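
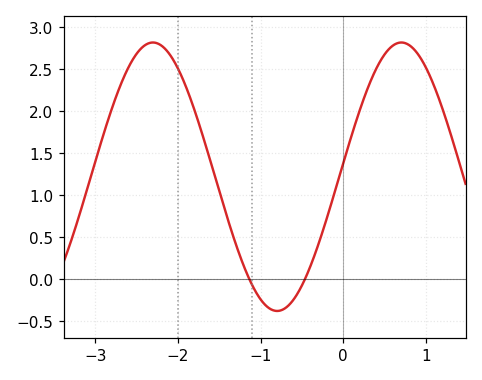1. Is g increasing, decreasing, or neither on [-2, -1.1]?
decreasing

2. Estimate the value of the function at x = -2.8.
2.03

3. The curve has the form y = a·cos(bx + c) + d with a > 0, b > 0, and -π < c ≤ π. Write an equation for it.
y = 1.6cos(2.09x - 1.47) + 1.22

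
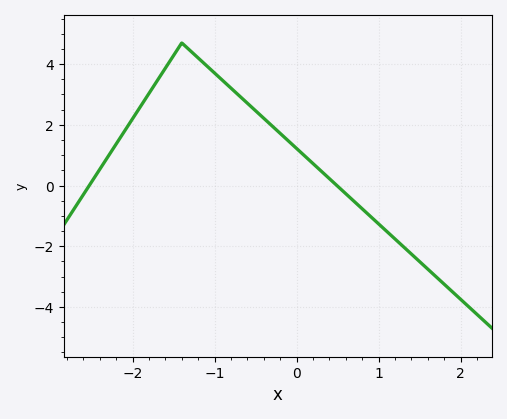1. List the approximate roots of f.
-2.53, 0.491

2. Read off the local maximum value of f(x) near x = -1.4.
4.7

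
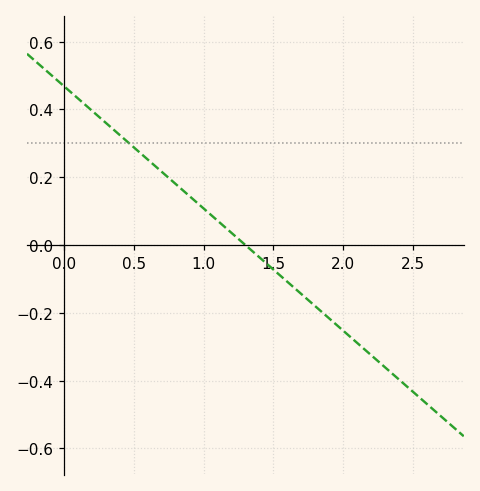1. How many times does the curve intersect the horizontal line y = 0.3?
1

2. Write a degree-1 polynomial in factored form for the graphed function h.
y = -0.36(x - 1.3)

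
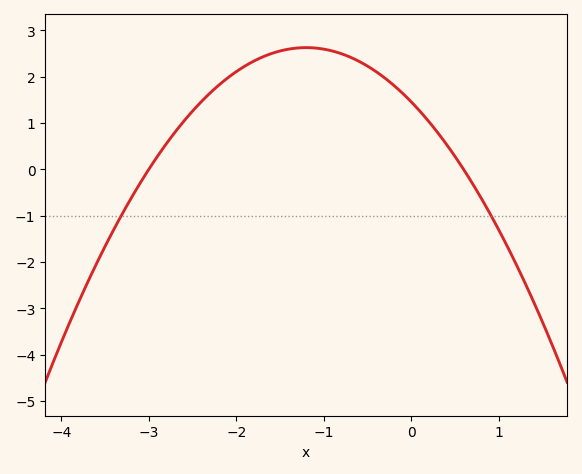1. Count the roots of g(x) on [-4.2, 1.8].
2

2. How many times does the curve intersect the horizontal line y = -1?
2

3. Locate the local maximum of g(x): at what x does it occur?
-1.2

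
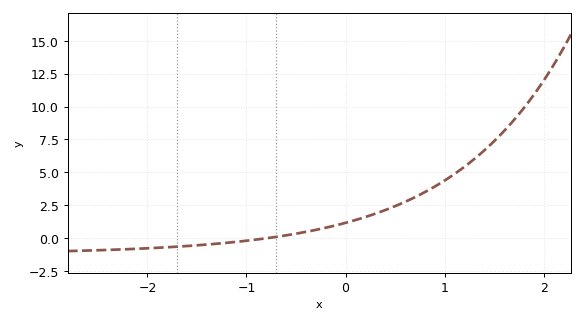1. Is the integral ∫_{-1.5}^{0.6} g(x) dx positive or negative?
positive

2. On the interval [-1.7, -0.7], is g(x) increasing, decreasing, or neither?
increasing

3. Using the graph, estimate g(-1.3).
-0.4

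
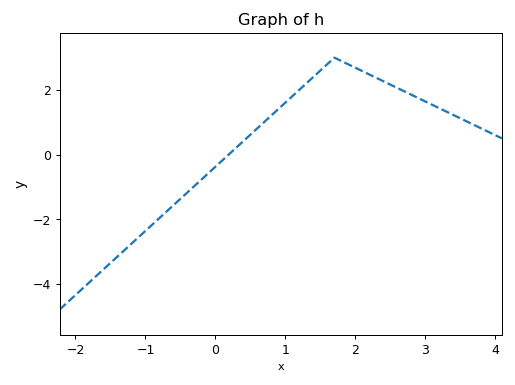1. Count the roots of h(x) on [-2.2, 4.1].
1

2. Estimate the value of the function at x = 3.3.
1.4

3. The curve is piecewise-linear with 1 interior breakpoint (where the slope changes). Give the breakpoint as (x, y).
(1.7, 3)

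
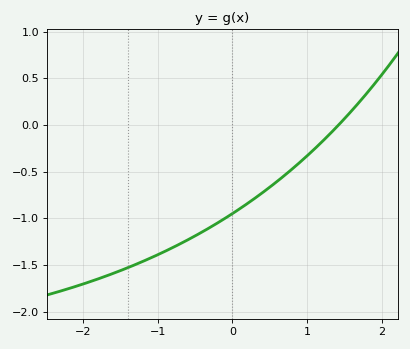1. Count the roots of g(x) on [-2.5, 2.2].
1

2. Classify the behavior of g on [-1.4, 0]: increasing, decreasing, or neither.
increasing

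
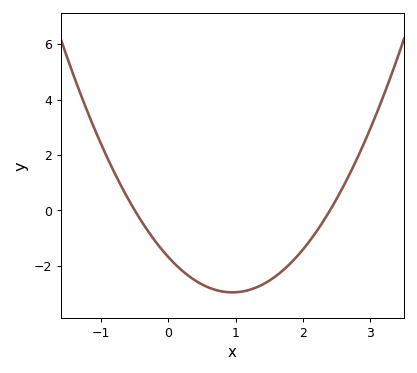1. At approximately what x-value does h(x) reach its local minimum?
0.9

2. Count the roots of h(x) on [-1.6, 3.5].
2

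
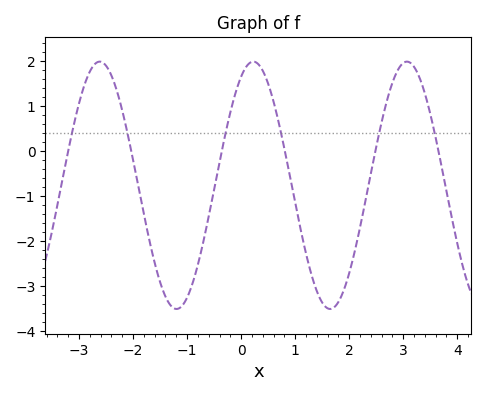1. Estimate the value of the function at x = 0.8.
0.048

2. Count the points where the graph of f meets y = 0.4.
6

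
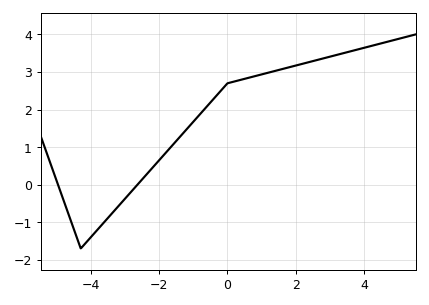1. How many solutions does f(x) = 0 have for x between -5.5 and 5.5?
2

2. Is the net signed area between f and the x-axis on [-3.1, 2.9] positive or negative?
positive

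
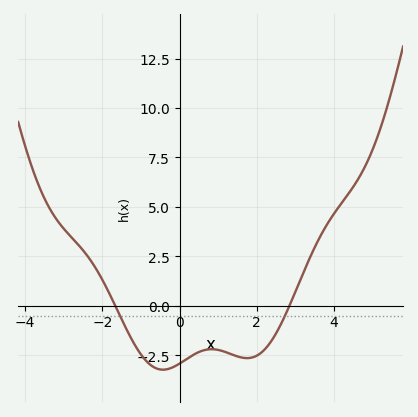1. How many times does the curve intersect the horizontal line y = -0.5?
2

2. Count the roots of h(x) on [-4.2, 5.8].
2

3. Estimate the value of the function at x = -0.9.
-2.71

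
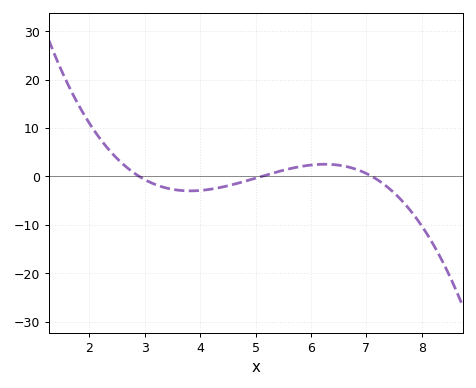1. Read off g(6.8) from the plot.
2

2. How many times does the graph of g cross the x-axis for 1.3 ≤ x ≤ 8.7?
3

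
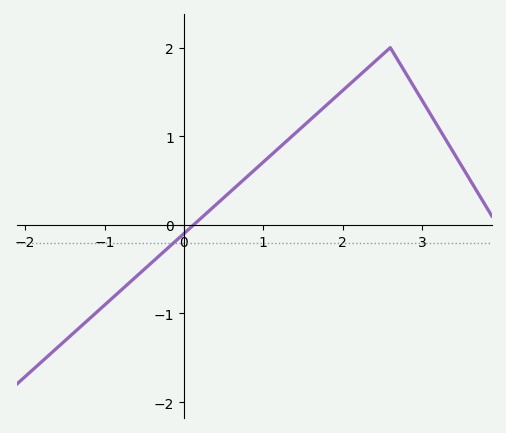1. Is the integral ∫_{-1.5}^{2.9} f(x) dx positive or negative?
positive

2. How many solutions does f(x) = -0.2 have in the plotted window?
1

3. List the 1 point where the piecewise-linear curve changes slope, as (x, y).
(2.6, 2)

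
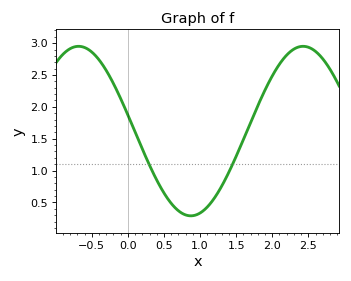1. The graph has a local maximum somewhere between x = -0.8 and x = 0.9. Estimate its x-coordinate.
-0.7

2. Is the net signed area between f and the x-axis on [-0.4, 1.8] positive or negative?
positive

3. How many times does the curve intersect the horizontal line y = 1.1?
2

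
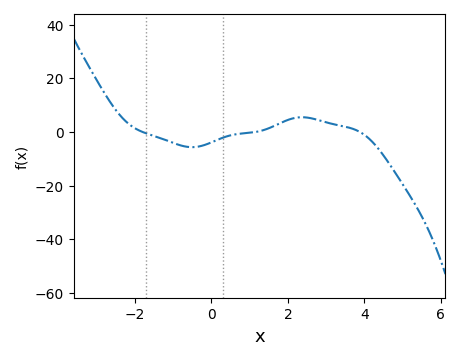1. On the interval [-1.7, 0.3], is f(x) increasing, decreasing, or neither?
neither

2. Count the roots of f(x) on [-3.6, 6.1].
3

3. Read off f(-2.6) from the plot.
10.2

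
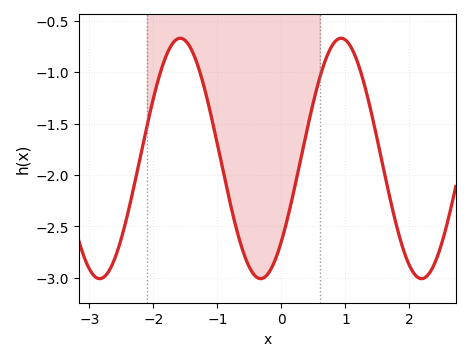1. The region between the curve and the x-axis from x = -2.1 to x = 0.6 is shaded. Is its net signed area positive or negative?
negative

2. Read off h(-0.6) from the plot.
-2.74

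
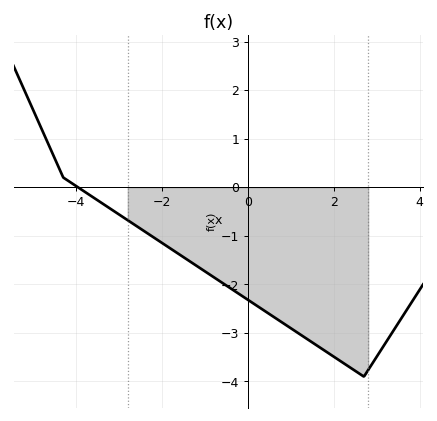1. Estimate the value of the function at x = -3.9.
0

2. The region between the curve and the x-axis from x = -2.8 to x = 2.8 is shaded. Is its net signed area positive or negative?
negative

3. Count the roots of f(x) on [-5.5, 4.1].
1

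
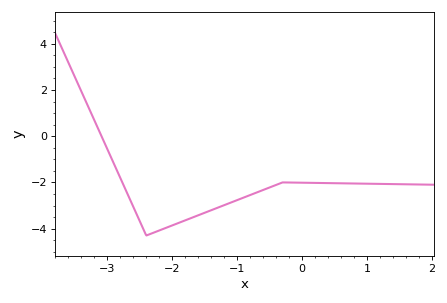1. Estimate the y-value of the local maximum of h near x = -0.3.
-2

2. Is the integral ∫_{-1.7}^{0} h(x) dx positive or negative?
negative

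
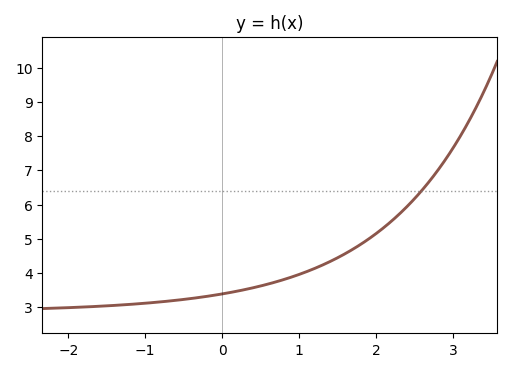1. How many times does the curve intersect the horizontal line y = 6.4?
1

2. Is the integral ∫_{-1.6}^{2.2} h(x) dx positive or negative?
positive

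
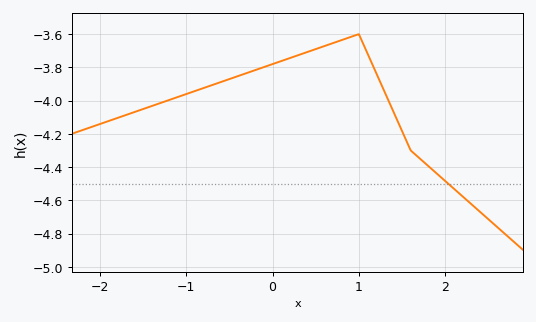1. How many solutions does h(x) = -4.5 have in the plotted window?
1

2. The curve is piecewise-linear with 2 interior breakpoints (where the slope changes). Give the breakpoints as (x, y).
(1, -3.6); (1.6, -4.3)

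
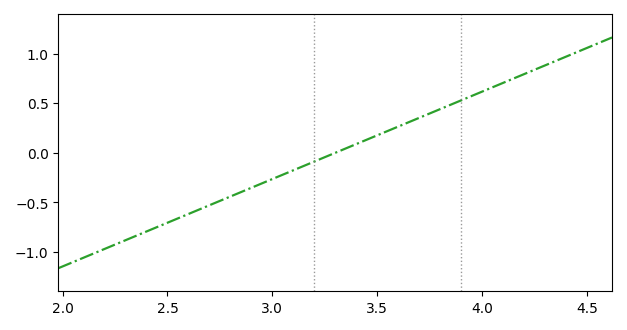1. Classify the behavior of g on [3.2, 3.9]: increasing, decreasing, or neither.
increasing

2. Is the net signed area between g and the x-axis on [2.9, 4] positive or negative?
positive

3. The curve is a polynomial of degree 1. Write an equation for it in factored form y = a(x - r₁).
y = 0.88(x - 3.3)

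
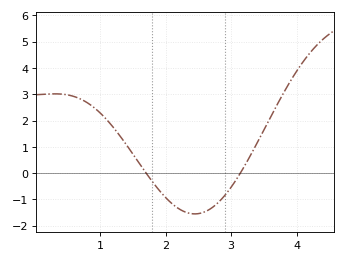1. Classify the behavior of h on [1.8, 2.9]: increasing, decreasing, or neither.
neither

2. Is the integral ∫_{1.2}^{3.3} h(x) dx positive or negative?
negative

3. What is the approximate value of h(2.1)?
-1.16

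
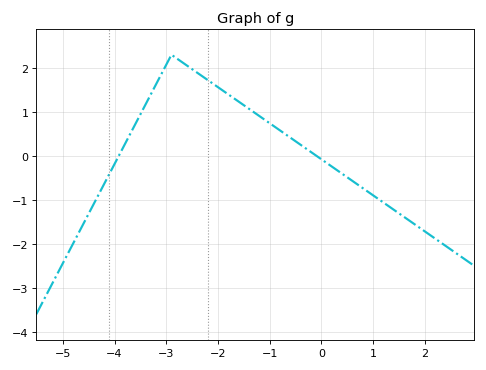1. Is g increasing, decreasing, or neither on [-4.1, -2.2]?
neither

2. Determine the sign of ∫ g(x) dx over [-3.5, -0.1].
positive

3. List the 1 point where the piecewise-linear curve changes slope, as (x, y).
(-2.9, 2.3)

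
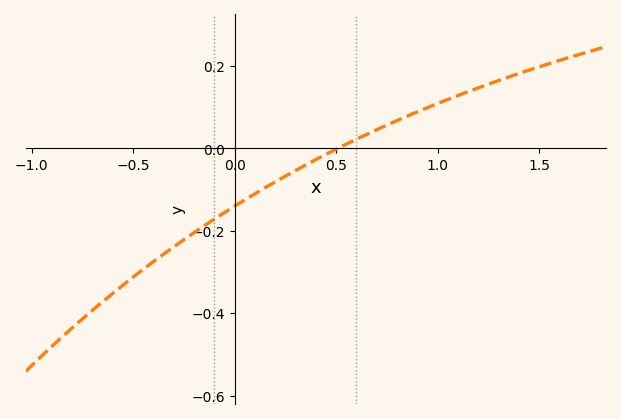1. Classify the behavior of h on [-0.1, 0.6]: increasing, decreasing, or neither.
increasing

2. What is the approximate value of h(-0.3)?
-0.24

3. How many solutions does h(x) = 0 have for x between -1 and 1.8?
1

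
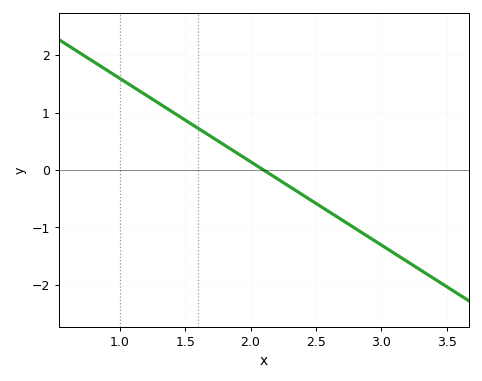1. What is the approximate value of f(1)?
1.6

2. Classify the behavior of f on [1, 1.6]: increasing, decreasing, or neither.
decreasing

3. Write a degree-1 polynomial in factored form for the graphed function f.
y = -1.45(x - 2.1)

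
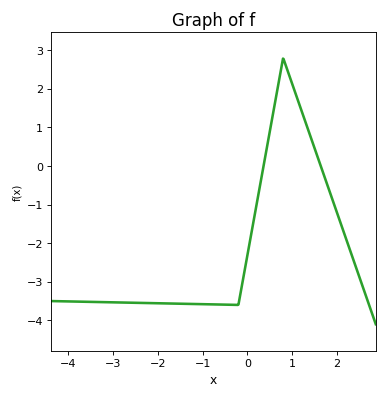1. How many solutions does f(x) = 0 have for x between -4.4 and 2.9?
2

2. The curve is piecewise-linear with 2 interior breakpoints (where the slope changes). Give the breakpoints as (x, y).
(-0.2, -3.6); (0.8, 2.8)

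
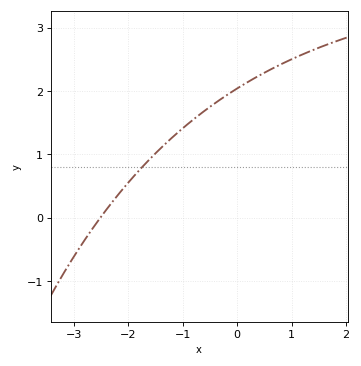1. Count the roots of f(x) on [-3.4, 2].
1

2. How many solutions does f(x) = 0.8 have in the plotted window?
1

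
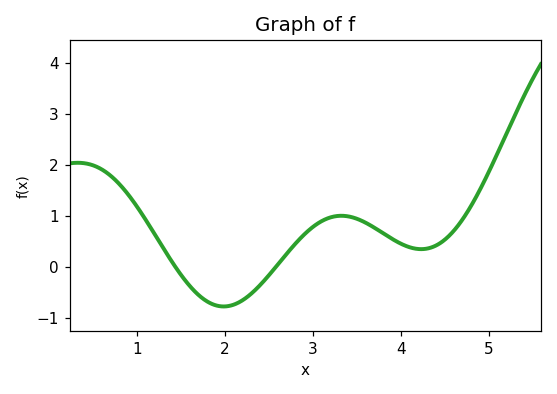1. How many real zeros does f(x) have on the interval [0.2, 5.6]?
2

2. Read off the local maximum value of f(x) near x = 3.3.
1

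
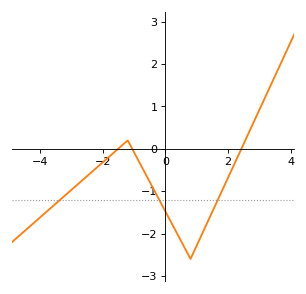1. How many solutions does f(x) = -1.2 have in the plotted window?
3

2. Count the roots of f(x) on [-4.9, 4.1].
3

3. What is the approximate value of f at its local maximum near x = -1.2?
0.199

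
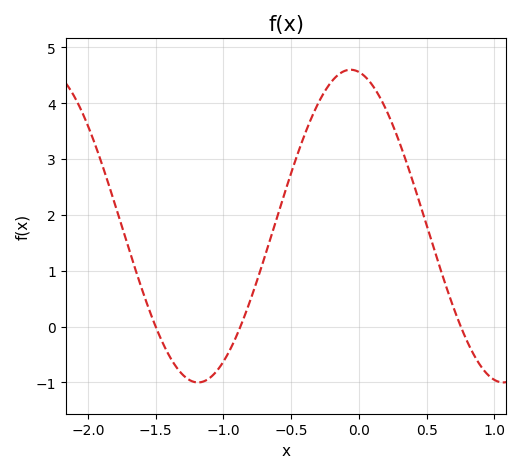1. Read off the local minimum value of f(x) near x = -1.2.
-1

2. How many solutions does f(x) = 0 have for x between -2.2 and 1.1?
3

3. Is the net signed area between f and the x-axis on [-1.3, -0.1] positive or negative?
positive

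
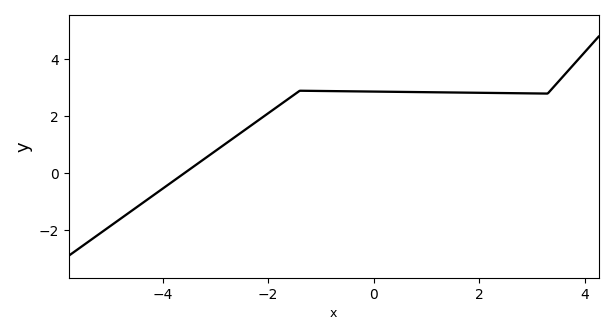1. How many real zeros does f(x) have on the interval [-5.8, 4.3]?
1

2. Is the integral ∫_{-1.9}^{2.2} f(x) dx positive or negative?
positive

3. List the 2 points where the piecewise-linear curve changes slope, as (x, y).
(-1.4, 2.9); (3.3, 2.8)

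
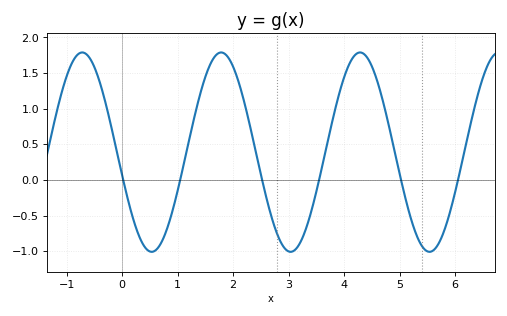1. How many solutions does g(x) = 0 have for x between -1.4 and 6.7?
6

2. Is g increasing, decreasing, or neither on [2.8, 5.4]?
neither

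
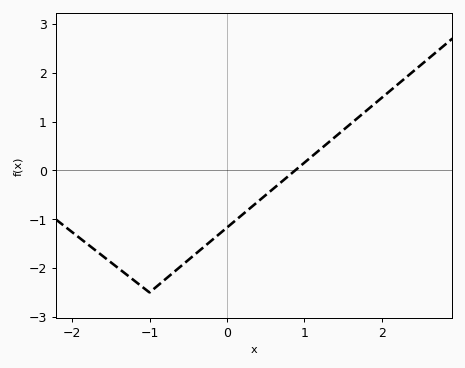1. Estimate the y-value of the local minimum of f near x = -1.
-2.5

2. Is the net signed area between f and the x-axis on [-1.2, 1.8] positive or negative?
negative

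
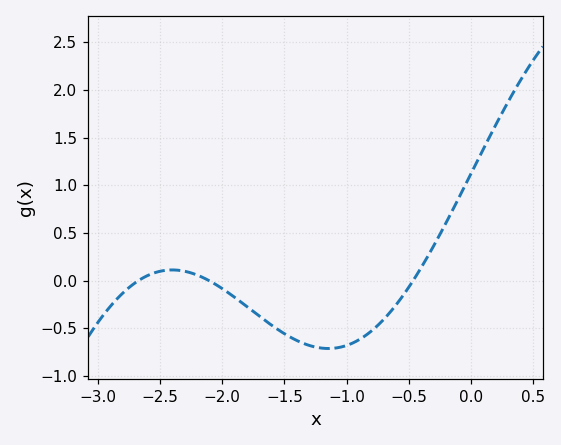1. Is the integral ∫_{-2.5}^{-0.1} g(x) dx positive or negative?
negative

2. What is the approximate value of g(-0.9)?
-0.6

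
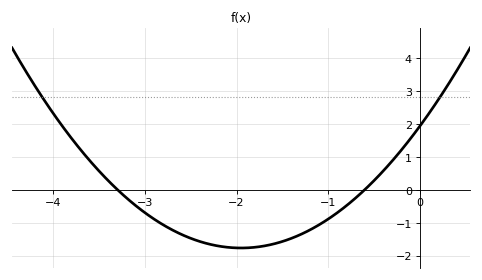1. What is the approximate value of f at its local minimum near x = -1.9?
-1.8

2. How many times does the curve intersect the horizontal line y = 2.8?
2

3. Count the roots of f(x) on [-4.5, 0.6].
2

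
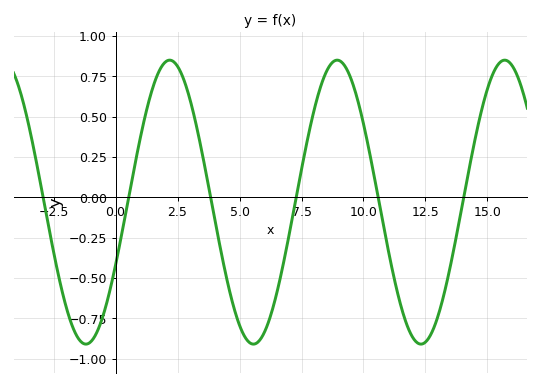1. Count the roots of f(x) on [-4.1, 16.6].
6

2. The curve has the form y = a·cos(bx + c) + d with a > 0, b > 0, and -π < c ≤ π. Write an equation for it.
y = 0.88cos(0.93x - 2) - 0.03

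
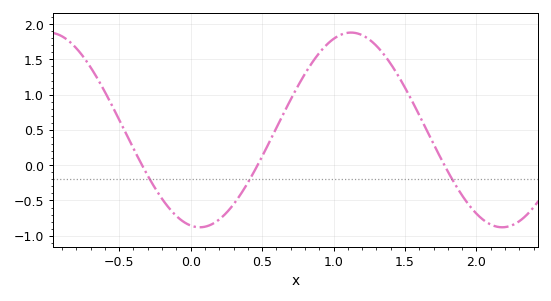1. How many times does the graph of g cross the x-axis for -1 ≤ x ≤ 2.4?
3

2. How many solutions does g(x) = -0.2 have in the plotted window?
3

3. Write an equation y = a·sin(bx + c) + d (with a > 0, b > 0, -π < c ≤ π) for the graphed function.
y = 1.38sin(3x - 1.8) + 0.5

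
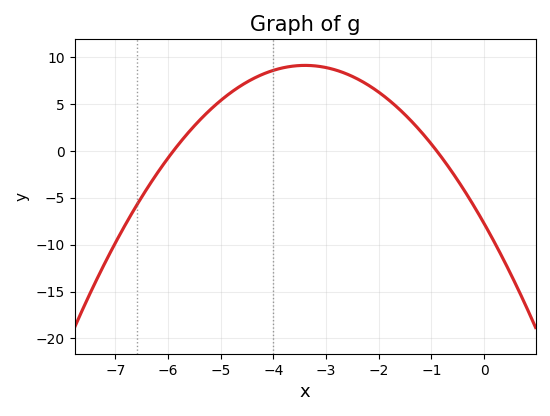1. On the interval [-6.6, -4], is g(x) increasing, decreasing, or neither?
increasing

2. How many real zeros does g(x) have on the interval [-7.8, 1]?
2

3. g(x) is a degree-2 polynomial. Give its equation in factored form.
y = -1.46(x + 5.9)(x + 0.9)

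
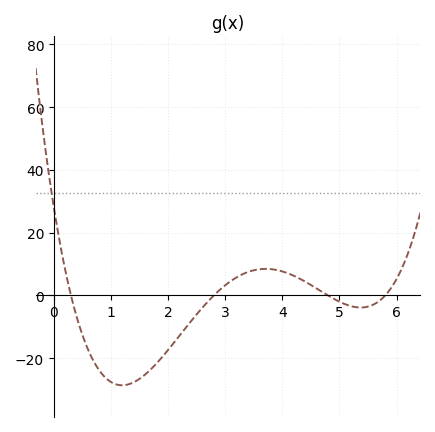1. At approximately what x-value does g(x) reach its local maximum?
3.71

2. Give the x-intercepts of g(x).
0.3, 2.8, 4.8, 5.8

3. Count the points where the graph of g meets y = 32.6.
1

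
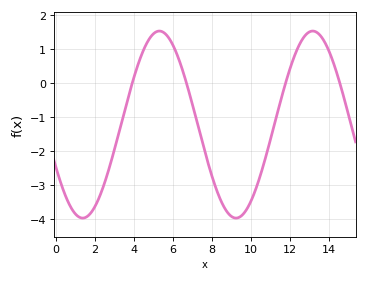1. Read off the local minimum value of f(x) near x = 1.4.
-3.97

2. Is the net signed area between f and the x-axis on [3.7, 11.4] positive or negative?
negative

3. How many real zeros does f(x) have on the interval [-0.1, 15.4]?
4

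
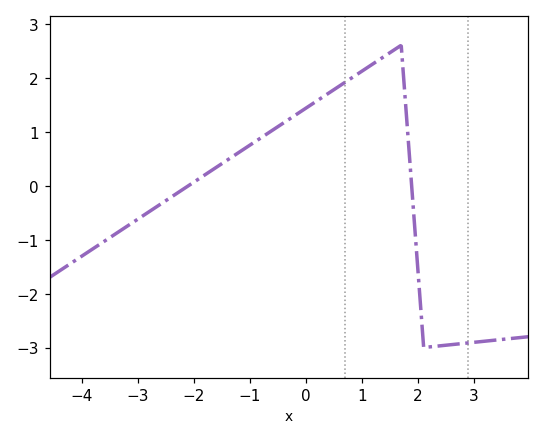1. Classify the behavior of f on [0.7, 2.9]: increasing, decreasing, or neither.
neither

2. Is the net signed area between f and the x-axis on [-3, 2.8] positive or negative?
positive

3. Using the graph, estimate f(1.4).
2.4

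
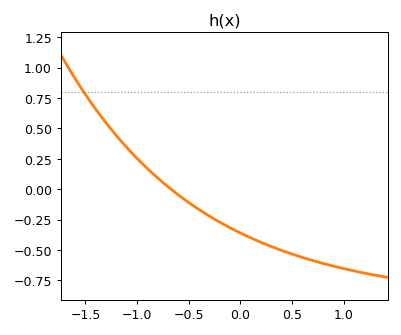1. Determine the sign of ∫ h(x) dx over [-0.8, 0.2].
negative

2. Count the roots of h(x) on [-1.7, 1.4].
1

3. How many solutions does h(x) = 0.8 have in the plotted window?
1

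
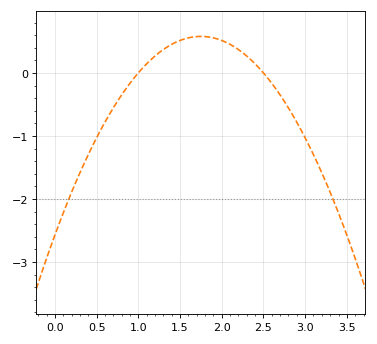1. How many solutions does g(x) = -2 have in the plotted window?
2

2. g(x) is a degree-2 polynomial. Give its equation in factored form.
y = -1.03(x - 1)(x - 2.5)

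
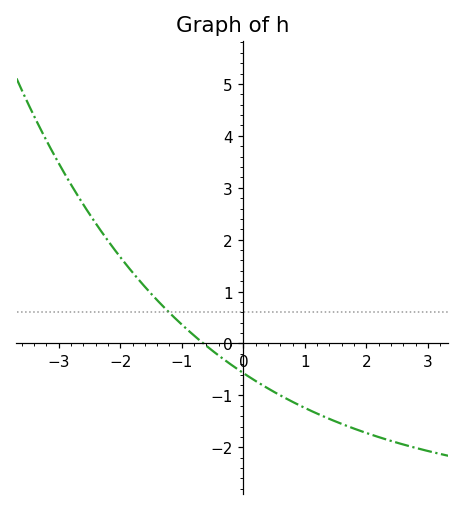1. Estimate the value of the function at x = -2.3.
2.15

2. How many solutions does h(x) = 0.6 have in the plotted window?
1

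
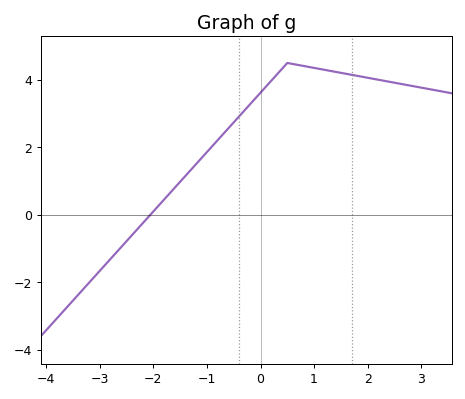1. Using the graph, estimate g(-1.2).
1.51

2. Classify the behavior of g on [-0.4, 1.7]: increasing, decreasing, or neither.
neither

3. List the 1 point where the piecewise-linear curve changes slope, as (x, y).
(0.5, 4.5)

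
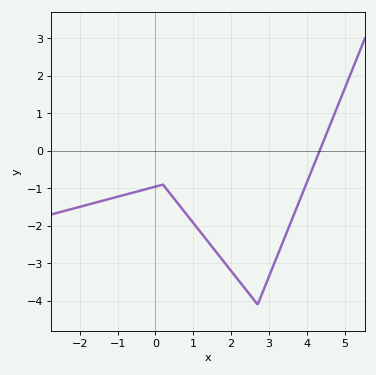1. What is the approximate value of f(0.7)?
-1.5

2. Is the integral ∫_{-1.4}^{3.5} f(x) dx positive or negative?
negative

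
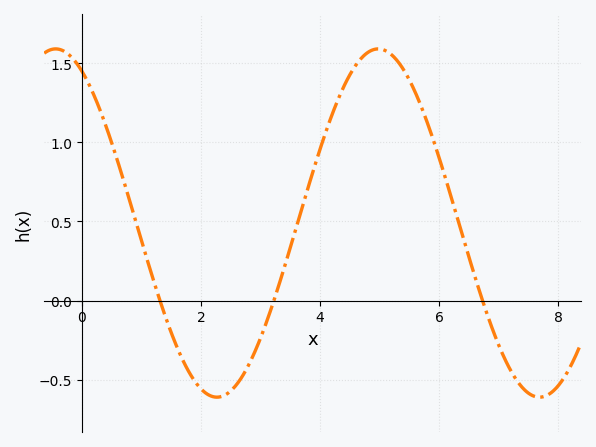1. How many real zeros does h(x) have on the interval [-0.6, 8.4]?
3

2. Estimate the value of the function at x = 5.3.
1.5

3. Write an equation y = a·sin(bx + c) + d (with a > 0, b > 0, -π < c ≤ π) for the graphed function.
y = 1.1sin(1.2x + 2.1) + 0.49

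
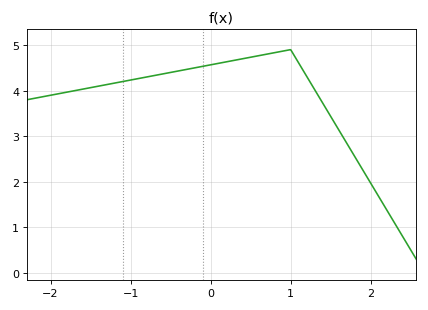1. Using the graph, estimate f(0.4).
4.7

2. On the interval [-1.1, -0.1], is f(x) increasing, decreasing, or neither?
increasing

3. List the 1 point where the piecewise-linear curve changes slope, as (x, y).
(1, 4.9)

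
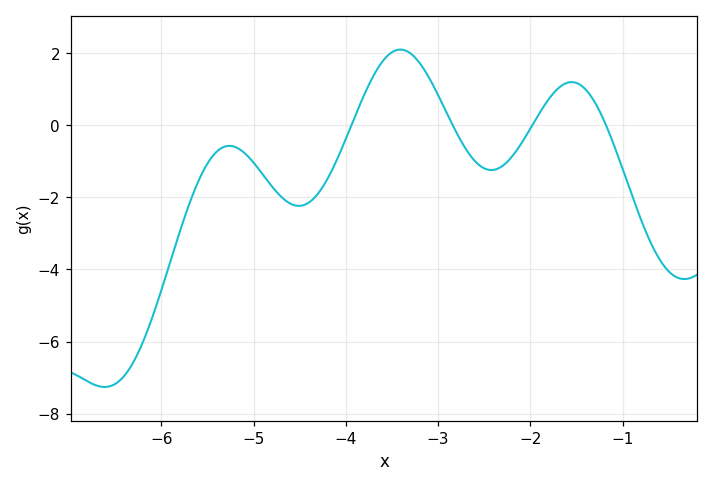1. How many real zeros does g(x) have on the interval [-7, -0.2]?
4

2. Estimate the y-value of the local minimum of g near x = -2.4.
-1.2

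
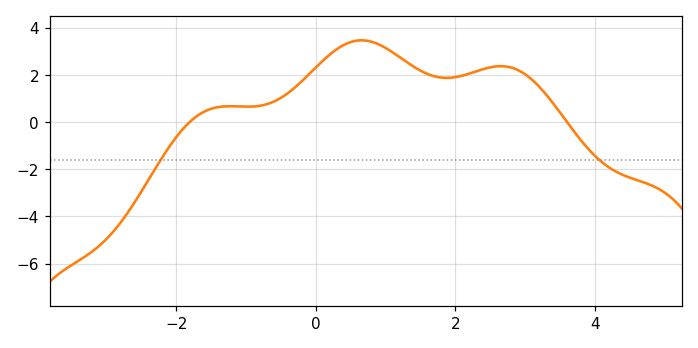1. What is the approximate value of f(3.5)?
0.4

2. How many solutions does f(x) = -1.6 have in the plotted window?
2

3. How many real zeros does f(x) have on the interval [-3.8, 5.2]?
2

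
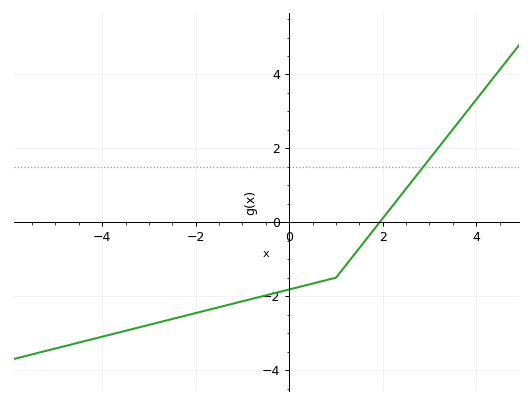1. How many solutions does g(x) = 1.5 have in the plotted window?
1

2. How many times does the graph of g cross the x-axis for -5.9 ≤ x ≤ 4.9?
1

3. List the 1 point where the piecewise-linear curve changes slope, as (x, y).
(1, -1.5)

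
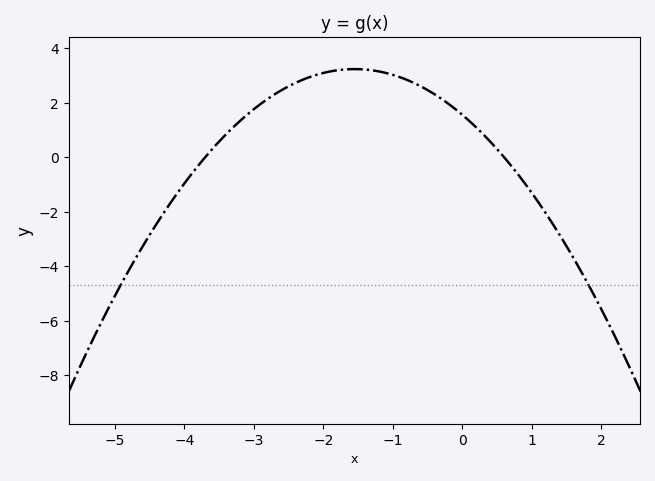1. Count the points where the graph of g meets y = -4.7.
2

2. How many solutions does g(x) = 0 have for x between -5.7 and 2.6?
2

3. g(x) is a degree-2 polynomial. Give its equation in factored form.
y = -0.7(x + 3.7)(x - 0.6)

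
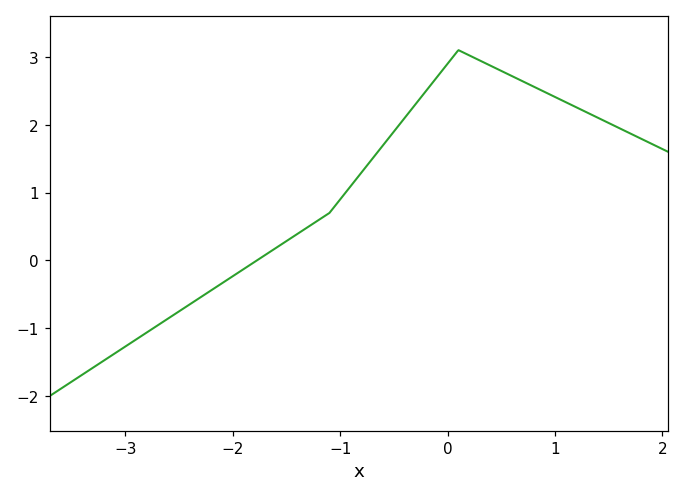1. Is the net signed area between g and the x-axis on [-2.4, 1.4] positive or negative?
positive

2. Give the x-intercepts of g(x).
-1.78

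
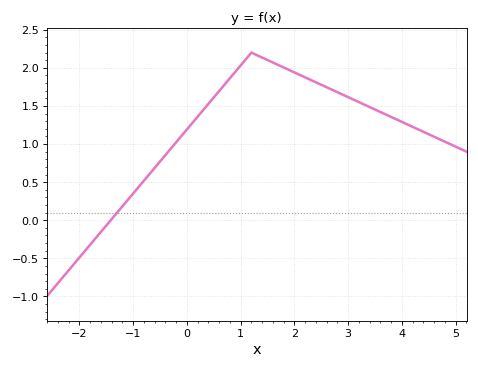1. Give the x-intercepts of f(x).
-1.4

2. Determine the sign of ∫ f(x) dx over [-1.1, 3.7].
positive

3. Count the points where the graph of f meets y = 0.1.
1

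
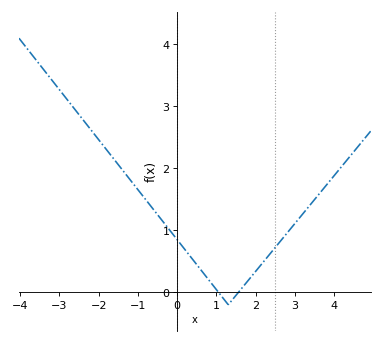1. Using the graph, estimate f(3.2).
1.27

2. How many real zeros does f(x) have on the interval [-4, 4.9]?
2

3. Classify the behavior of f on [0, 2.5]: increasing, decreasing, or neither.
neither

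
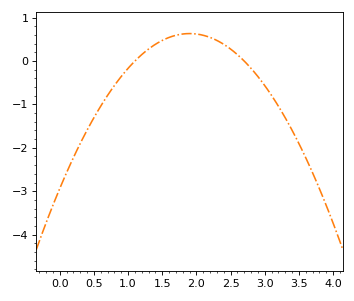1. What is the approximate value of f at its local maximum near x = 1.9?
0.6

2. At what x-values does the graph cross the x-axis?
1.1, 2.7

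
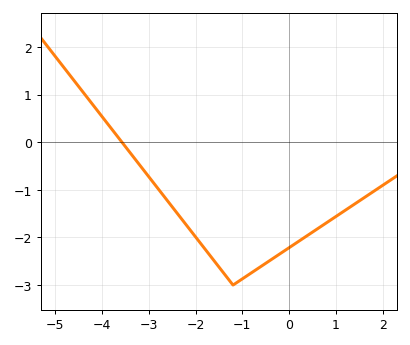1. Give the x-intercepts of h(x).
-3.6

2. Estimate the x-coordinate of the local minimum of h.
-1.2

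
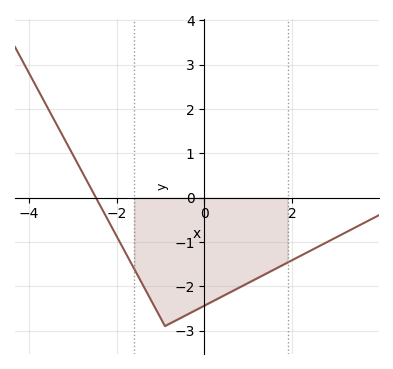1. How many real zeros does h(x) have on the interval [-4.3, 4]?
1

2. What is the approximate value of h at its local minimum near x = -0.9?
-2.9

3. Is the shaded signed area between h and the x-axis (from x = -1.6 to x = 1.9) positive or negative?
negative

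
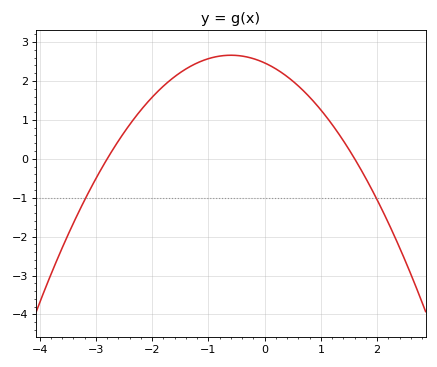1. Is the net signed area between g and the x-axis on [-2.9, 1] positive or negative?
positive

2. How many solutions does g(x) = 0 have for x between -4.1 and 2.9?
2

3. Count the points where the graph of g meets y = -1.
2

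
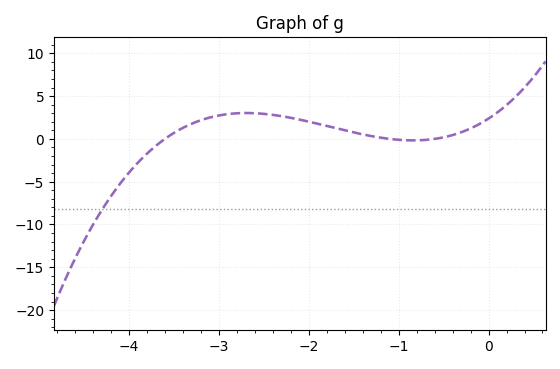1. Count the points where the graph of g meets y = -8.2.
1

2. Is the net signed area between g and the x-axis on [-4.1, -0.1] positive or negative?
positive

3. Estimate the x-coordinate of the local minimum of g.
-0.8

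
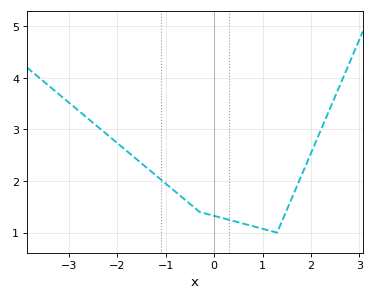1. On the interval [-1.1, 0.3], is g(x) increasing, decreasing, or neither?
decreasing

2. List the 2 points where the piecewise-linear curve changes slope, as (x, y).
(-0.3, 1.4); (1.3, 1)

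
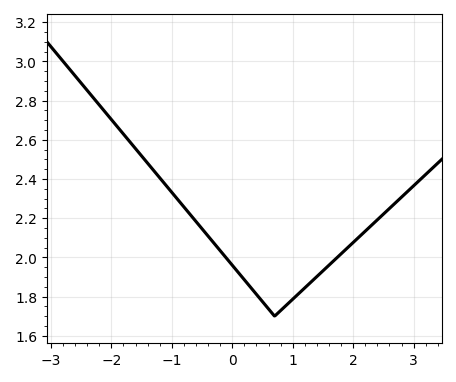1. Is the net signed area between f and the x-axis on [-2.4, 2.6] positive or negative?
positive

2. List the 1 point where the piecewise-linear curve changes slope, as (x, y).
(0.7, 1.7)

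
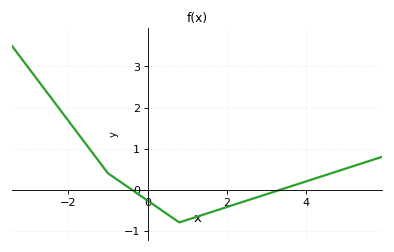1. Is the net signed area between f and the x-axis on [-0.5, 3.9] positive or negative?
negative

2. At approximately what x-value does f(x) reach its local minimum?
0.8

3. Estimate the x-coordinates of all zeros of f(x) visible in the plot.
-0.4, 3.4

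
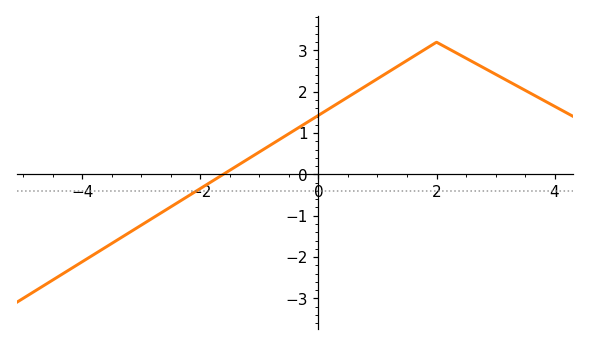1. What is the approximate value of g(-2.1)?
-0.4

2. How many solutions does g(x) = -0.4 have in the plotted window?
1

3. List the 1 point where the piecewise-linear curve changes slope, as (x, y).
(2, 3.2)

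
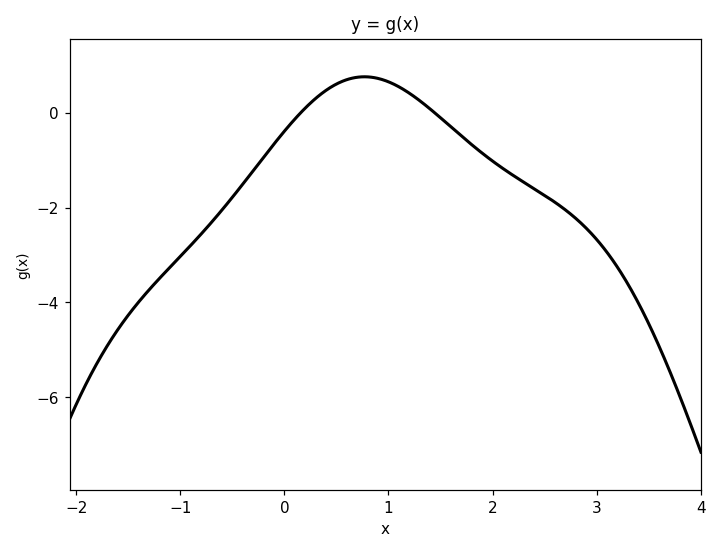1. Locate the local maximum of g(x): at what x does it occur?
0.8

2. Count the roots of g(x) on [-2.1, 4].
2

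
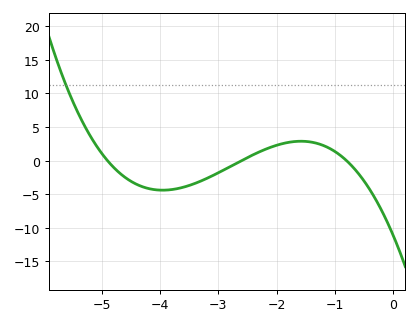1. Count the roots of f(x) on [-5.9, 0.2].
3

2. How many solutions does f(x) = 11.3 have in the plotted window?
1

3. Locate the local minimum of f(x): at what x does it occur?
-3.95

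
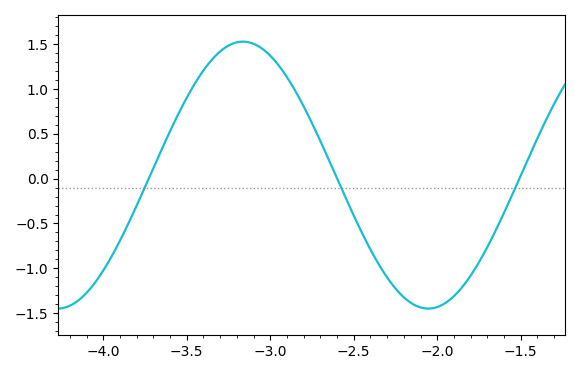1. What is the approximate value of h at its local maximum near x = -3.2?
1.53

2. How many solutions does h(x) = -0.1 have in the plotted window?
3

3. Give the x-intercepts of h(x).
-3.73, -2.6, -1.51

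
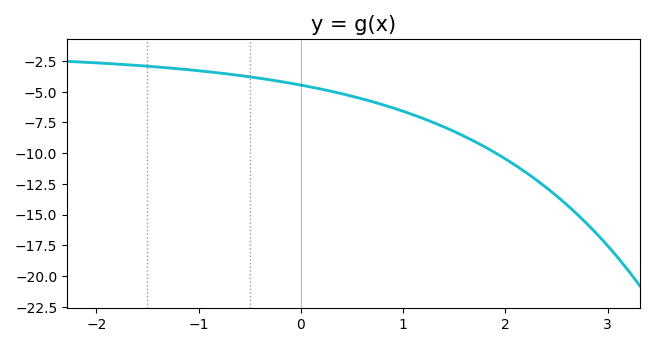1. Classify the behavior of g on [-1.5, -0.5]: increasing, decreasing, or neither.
decreasing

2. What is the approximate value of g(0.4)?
-5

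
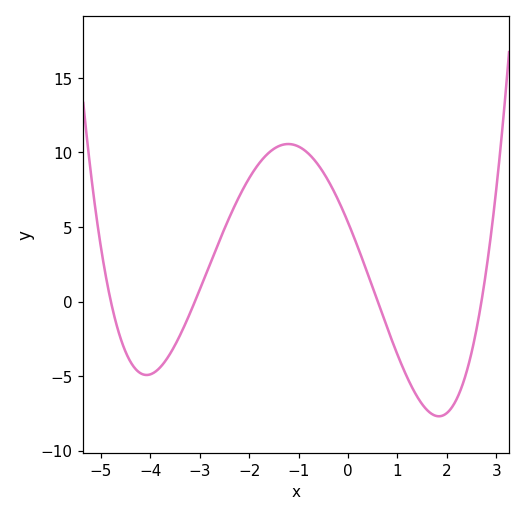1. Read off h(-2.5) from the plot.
5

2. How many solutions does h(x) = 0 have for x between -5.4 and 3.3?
4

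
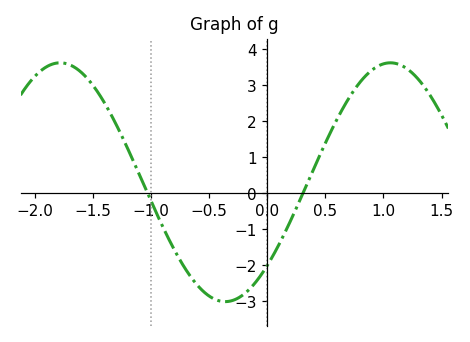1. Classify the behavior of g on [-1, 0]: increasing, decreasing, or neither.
neither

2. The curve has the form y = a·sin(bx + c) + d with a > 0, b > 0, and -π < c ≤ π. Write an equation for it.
y = 3.32sin(2.2x - 0.77) + 0.3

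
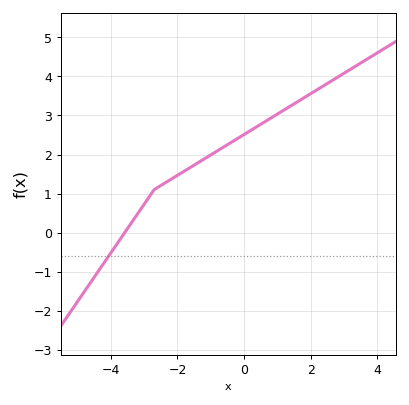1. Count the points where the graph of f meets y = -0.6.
1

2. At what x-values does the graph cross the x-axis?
-3.58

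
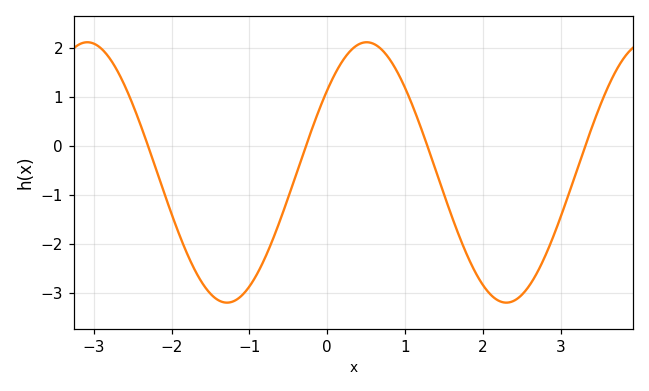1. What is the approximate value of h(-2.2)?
-0.5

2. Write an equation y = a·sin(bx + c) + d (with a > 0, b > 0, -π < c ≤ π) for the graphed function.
y = 2.66sin(1.8x + 0.68) - 0.54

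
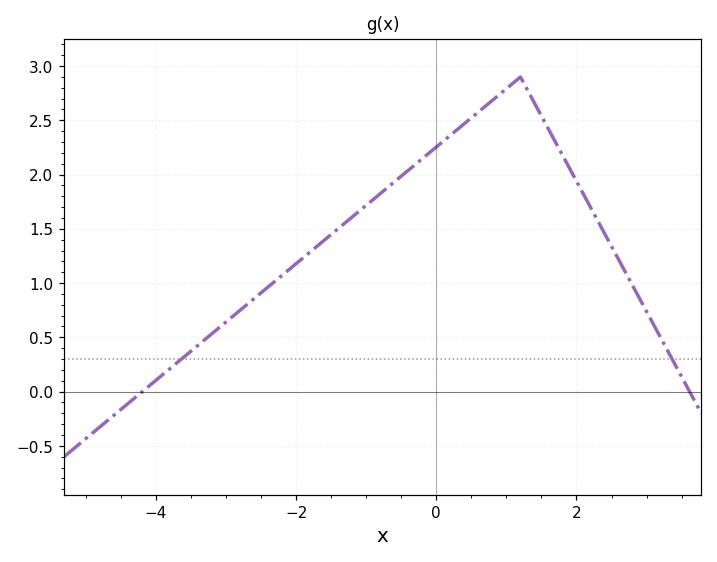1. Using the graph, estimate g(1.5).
2.55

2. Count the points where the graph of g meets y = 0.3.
2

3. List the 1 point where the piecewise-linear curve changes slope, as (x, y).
(1.2, 2.9)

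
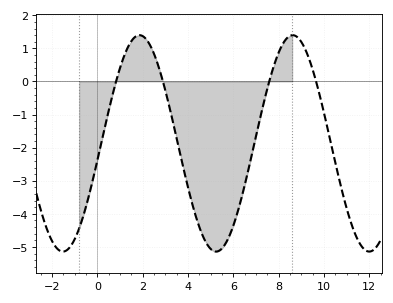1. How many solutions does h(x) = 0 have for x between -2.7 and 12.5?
4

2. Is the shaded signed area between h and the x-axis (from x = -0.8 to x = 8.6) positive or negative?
negative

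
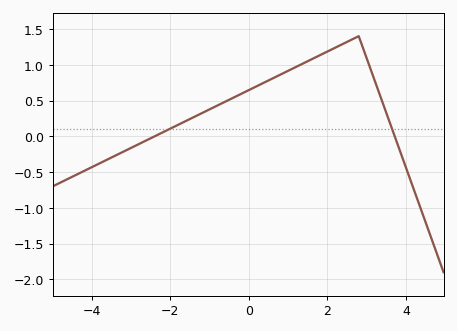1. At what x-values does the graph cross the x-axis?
-2.39, 3.72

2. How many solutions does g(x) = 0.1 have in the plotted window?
2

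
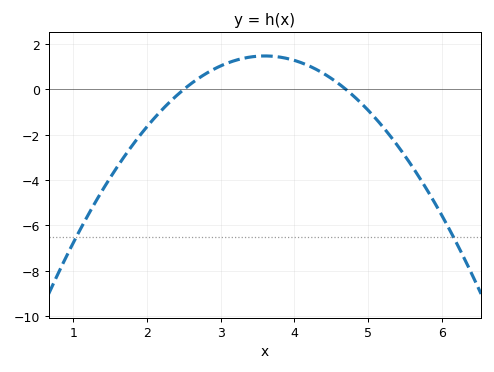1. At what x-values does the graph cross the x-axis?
2.5, 4.7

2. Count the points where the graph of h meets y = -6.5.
2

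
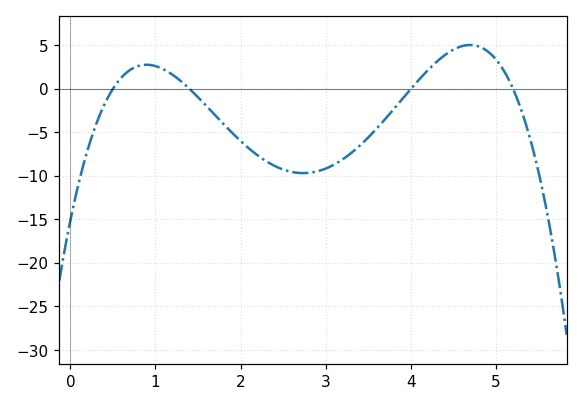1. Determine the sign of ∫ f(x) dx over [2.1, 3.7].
negative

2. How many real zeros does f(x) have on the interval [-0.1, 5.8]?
4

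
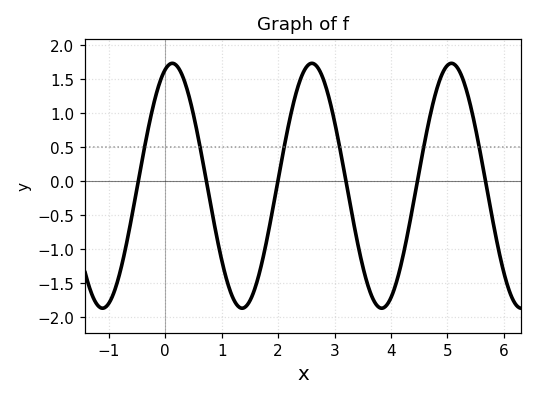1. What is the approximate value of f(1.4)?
-1.86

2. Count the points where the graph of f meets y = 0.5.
6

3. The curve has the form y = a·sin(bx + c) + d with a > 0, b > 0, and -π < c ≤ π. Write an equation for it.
y = 1.8sin(2.54x + 1.25) - 0.07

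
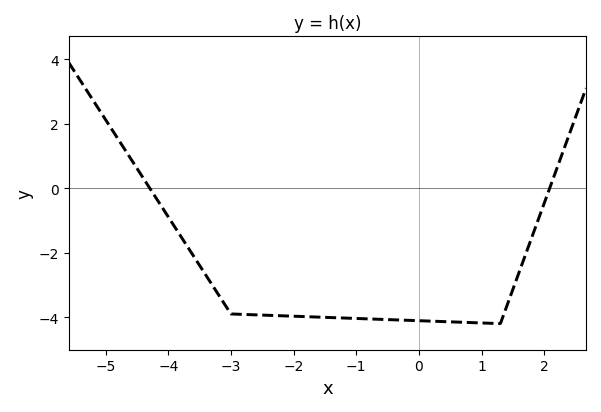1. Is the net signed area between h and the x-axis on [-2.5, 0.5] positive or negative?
negative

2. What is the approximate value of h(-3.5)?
-2.39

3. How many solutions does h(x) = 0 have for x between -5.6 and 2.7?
2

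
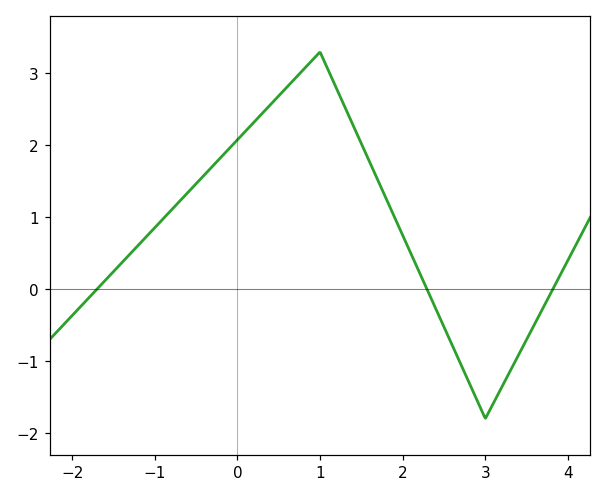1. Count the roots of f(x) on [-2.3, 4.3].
3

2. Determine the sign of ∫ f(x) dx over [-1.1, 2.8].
positive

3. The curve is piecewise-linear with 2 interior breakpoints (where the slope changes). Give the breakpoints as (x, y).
(1, 3.3); (3, -1.8)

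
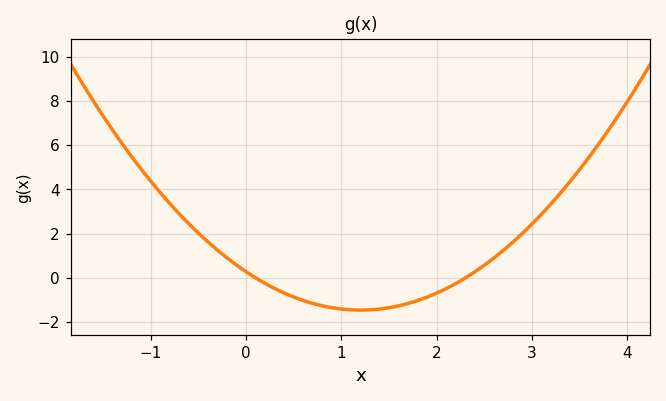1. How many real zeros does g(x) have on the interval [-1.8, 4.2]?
2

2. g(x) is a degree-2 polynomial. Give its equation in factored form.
y = 1.2(x - 0.1)(x - 2.3)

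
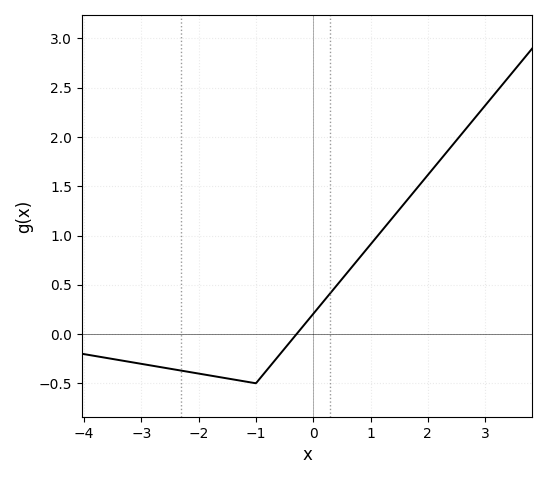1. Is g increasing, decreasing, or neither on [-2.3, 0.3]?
neither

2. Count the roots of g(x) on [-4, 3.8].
1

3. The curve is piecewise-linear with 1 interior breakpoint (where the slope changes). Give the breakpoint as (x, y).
(-1, -0.5)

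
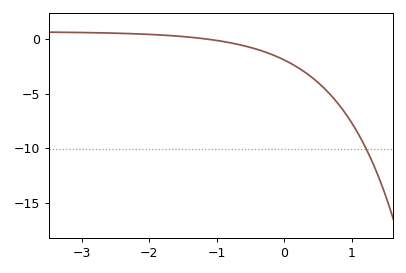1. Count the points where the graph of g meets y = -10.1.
1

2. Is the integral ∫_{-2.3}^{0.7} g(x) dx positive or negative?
negative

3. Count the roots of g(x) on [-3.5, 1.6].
1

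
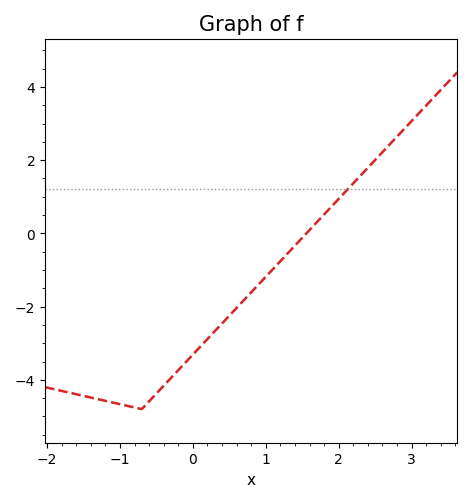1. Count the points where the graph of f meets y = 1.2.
1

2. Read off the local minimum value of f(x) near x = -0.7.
-4.8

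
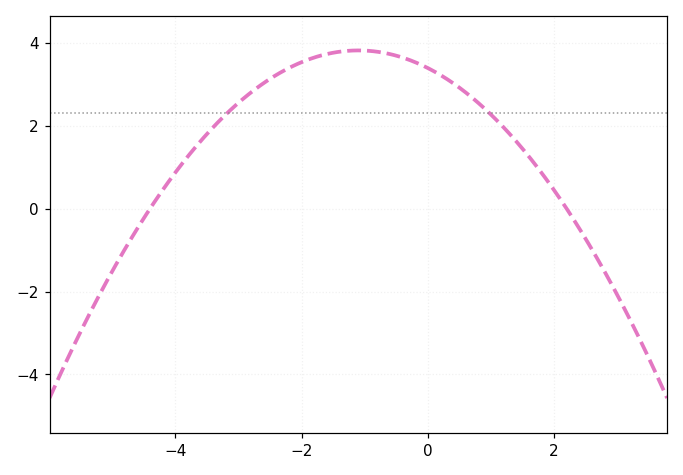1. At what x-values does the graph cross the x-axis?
-4.4, 2.2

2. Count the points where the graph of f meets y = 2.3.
2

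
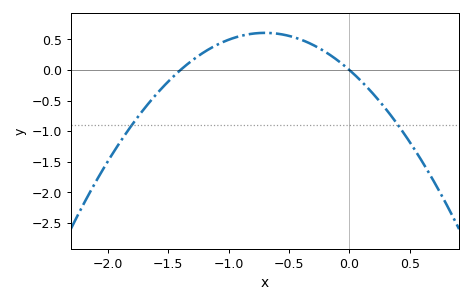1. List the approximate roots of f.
-1.4, 0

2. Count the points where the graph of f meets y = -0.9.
2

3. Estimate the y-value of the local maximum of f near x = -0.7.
0.608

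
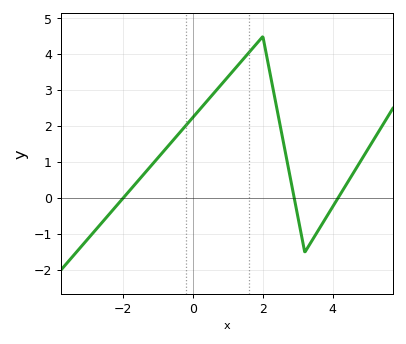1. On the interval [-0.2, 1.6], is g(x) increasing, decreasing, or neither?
increasing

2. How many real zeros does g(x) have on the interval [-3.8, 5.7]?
3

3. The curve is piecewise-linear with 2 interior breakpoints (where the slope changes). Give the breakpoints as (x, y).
(2, 4.5); (3.2, -1.5)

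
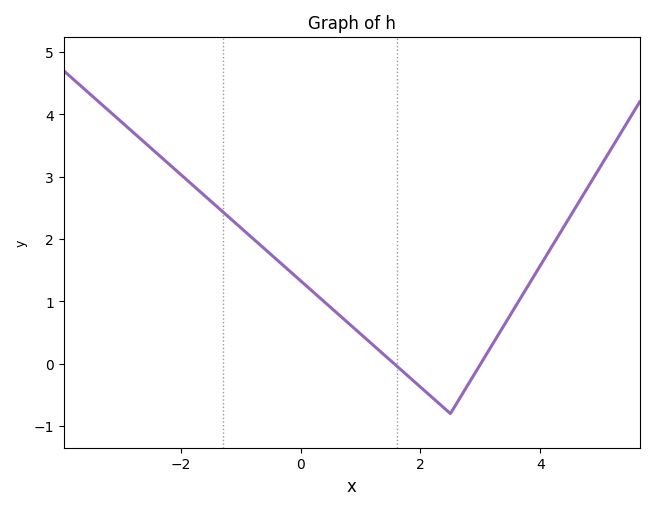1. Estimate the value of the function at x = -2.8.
3.7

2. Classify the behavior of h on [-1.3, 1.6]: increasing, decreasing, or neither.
decreasing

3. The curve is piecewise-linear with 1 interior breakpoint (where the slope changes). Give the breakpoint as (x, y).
(2.5, -0.8)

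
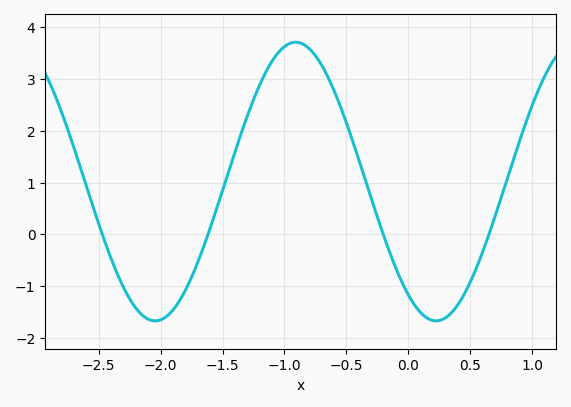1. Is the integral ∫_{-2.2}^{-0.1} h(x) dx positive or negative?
positive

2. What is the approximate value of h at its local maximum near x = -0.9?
3.71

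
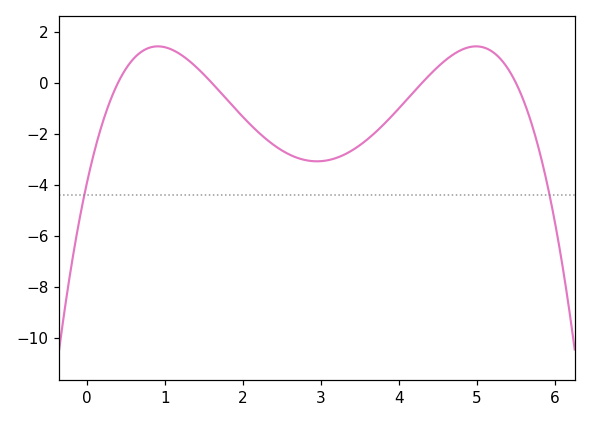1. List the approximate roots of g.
0.4, 1.6, 4.3, 5.5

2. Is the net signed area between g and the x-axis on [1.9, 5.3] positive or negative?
negative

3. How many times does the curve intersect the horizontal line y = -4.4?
2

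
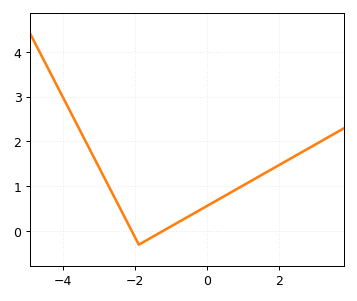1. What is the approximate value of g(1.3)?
1.2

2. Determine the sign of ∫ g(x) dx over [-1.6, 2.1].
positive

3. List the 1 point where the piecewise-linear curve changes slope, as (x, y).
(-1.9, -0.3)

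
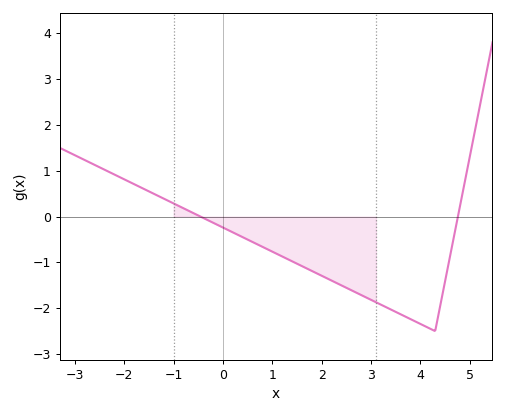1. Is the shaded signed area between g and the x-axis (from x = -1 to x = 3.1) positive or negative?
negative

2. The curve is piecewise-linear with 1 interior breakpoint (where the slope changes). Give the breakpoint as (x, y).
(4.3, -2.5)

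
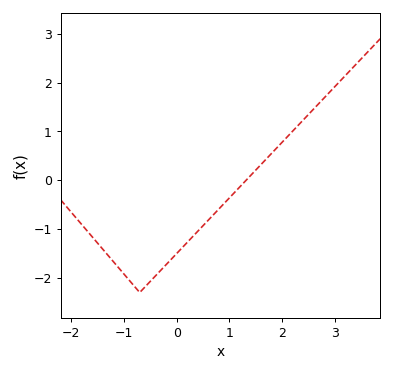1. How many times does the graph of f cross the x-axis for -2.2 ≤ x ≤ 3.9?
1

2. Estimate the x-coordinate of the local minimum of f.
-0.7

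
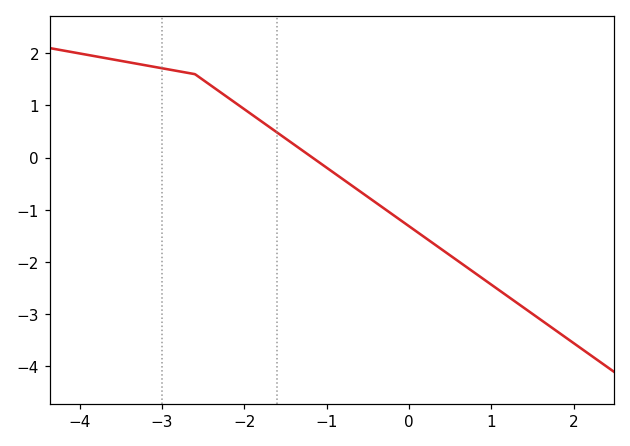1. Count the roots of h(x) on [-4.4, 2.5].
1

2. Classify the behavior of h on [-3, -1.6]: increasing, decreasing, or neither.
decreasing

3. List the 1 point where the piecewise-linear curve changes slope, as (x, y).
(-2.6, 1.6)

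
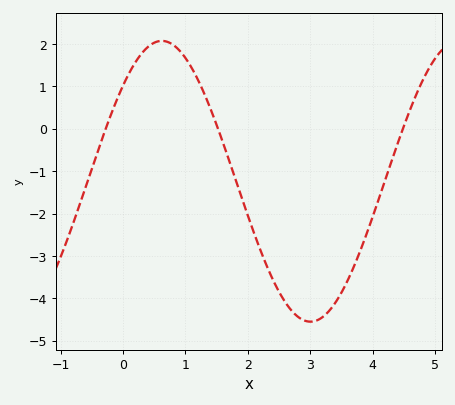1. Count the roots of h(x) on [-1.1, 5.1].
3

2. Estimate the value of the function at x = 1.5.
0.1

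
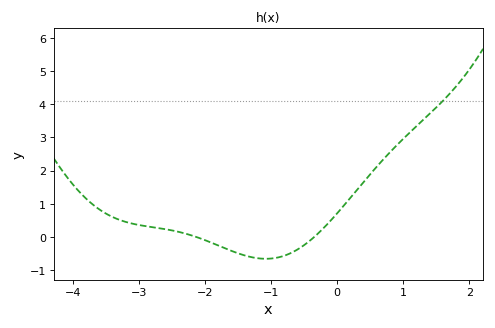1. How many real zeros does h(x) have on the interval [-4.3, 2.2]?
2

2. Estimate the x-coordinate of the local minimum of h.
-1.08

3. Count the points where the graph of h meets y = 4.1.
1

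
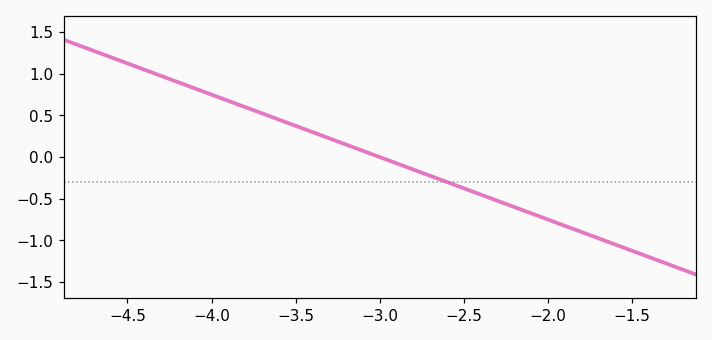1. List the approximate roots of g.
-3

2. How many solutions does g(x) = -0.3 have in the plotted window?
1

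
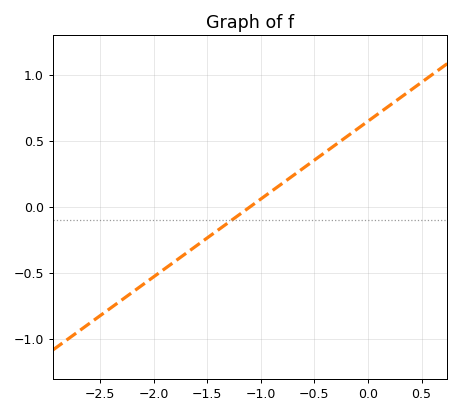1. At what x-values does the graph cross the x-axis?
-1.1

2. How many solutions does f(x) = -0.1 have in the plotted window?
1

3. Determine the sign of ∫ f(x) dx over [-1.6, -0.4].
positive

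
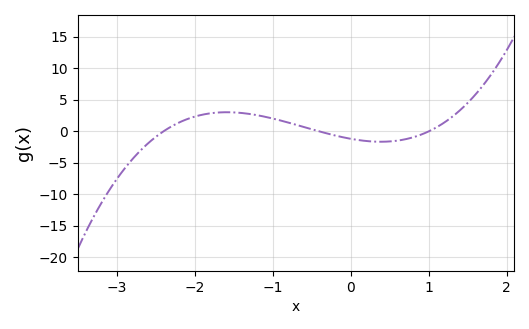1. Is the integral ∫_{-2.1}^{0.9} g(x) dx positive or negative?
positive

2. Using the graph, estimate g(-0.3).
-0.5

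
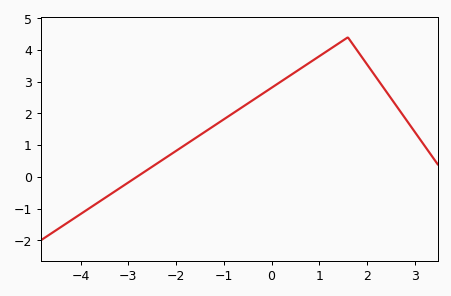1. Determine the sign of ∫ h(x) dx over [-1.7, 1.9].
positive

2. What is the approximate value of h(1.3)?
4.1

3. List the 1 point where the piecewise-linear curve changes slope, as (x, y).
(1.6, 4.4)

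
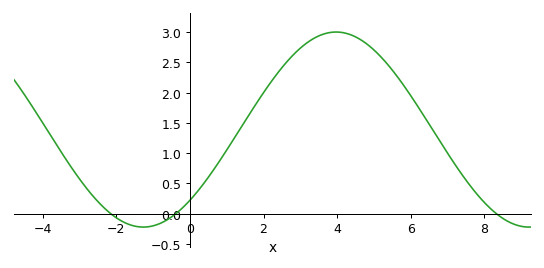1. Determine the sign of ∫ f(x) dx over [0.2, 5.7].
positive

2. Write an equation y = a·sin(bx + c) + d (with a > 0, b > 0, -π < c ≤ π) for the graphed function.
y = 1.61sin(0.6x - 0.81) + 1.39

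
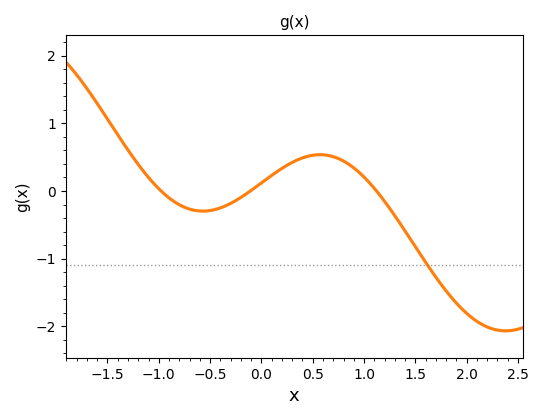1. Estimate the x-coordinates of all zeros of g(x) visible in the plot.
-1, -0.1, 1.1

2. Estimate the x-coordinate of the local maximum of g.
0.6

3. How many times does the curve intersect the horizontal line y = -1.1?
1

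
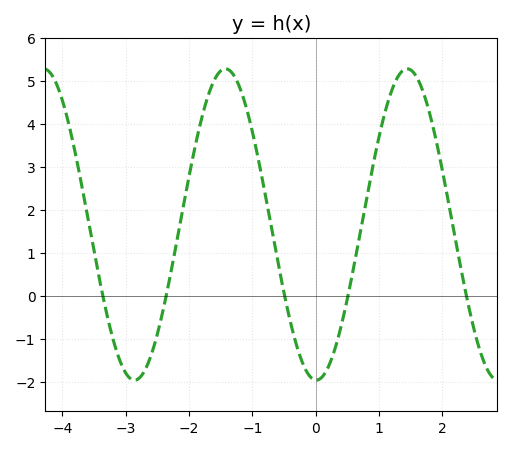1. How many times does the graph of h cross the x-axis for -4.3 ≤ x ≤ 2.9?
5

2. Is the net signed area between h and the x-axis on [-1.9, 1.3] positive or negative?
positive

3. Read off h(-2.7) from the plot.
-1.74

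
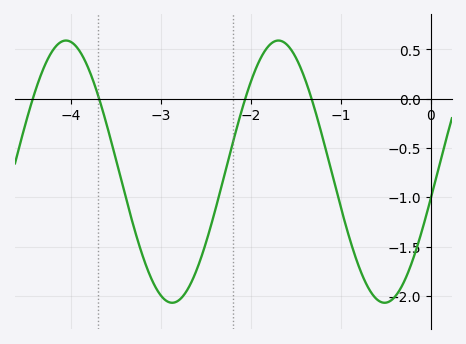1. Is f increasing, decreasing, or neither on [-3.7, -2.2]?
neither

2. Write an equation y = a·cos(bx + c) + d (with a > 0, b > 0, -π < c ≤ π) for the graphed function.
y = 1.33cos(2.66x - 1.77) - 0.74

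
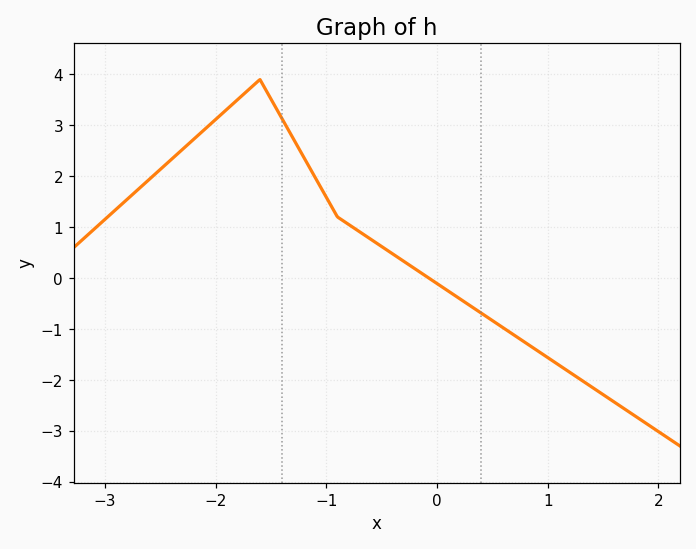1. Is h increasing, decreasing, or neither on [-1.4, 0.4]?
decreasing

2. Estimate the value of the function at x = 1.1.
-1.7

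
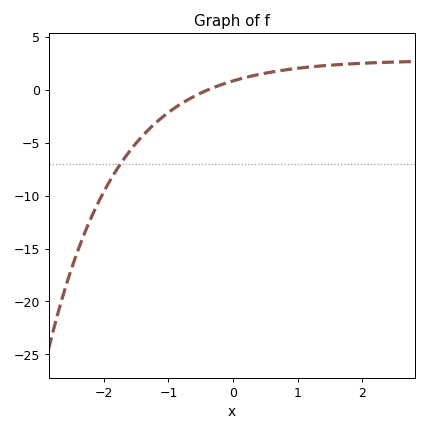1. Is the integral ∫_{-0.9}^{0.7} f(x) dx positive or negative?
positive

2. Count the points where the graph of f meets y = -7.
1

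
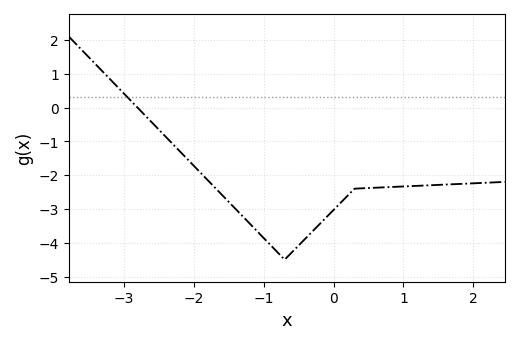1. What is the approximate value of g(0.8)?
-2.4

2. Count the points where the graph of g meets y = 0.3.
1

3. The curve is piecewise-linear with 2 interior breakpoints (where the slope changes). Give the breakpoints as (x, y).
(-0.7, -4.5); (0.3, -2.4)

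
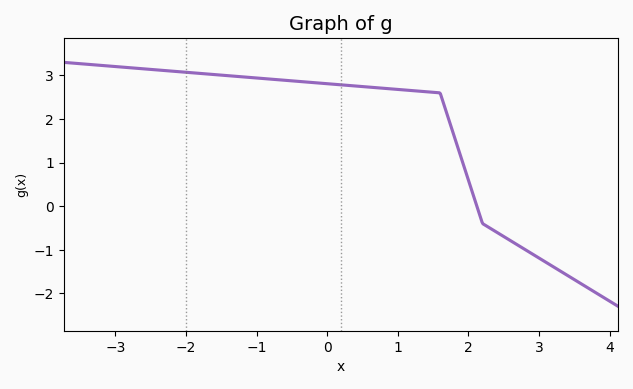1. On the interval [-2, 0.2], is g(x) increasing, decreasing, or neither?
decreasing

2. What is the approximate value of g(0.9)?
2.69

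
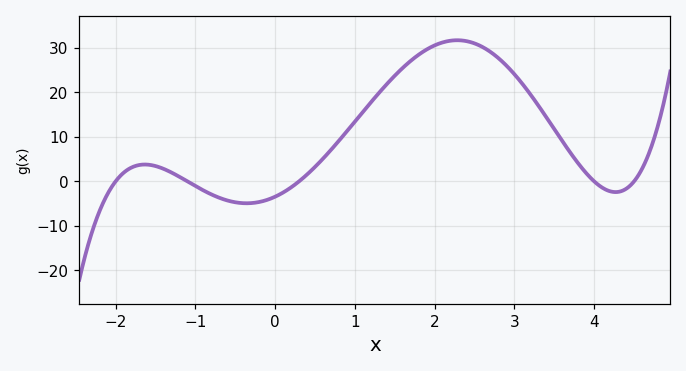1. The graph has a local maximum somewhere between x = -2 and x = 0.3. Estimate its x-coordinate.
-1.63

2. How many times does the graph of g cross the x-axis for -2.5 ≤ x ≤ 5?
5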